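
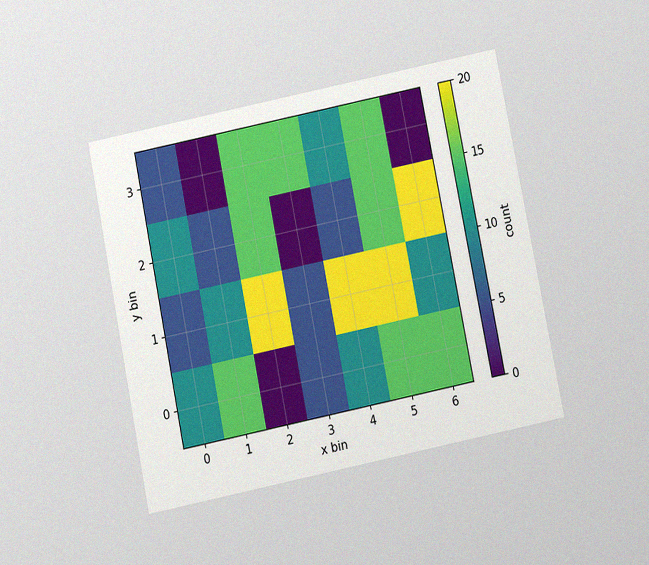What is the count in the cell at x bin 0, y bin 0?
The chart is tilted about 11° counter-clockwise and viewed slightly from below, with some photo noise. Matching the cell (0, 0) against the colorbar gives 10.

10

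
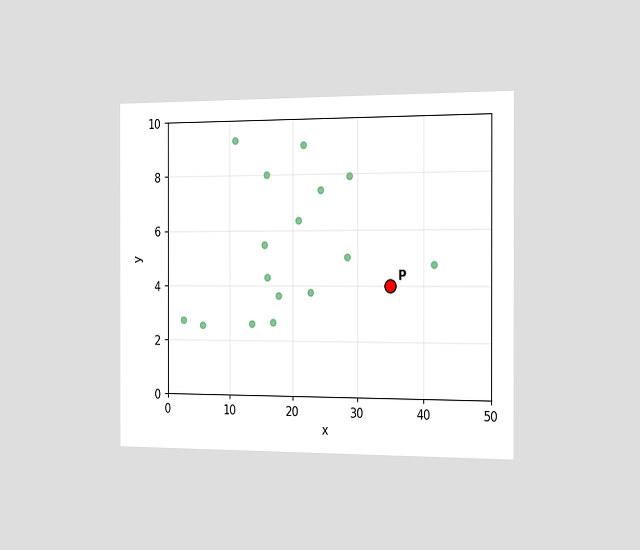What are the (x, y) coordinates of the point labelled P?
The chart is viewed slightly from the right. Following the gridlines from P to each axis, P sits at (35, 4).

(35, 4)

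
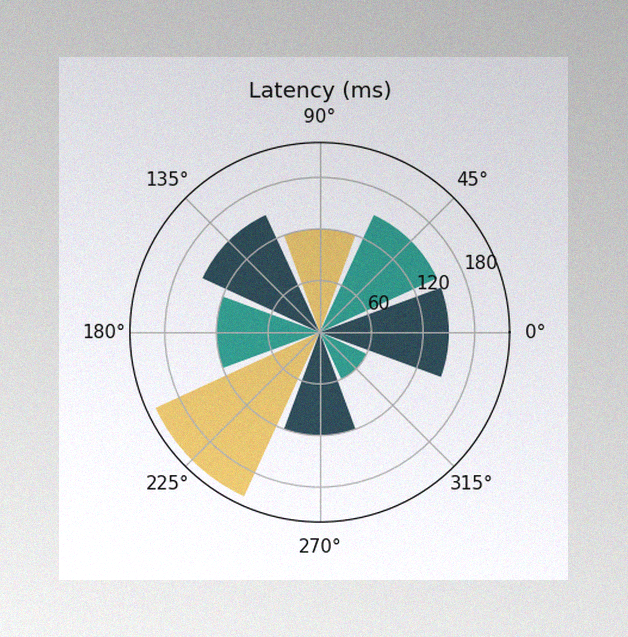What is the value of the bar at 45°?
The image has some photo noise and uneven lighting. The bar at 45° reaches 150ms on the radial axis.

150ms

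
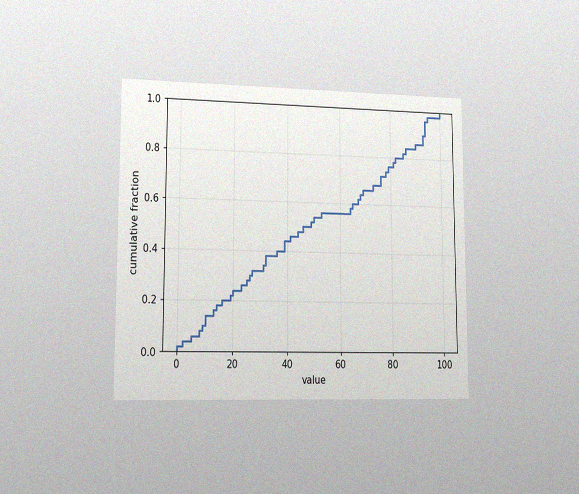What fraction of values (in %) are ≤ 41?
The chart is viewed slightly from the left, with some photo noise. At x=41 the ECDF step is at 46%.

46%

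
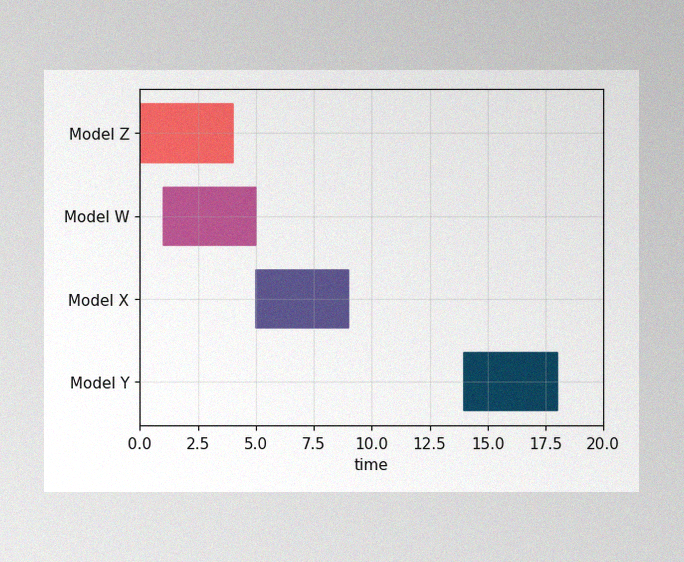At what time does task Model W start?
1

The image has some photo noise and uneven lighting. The Model W bar begins at t=1.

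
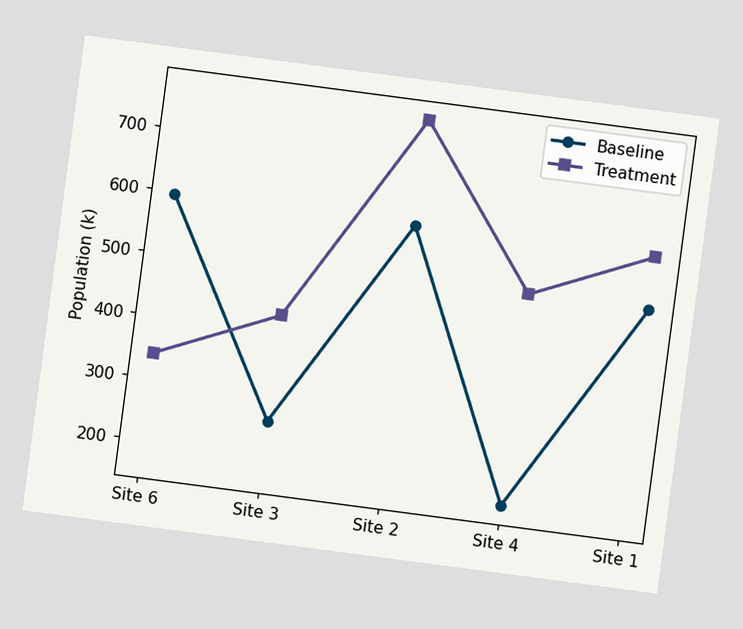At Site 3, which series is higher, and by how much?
Treatment, by 170k

The chart is tilted about 7° clockwise. At Site 3, Treatment sits above the other line by 170k.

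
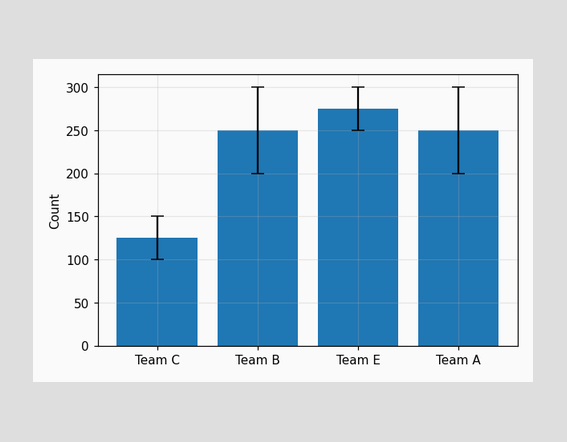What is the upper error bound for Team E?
300

The Team E bar's upper whisker reaches 300.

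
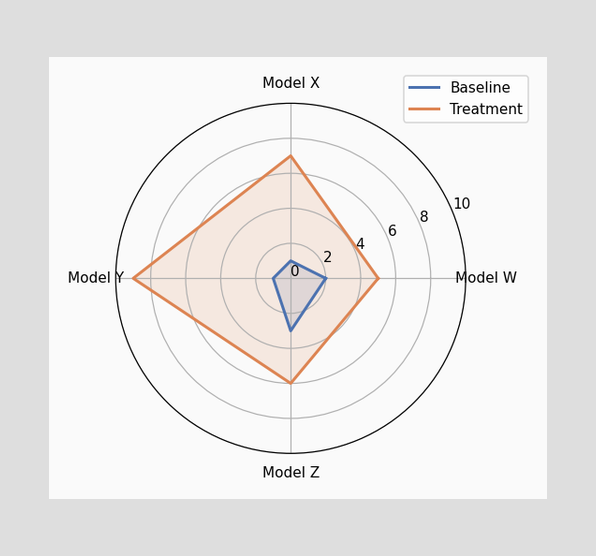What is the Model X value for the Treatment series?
7

On the Model X axis, Treatment reaches 7.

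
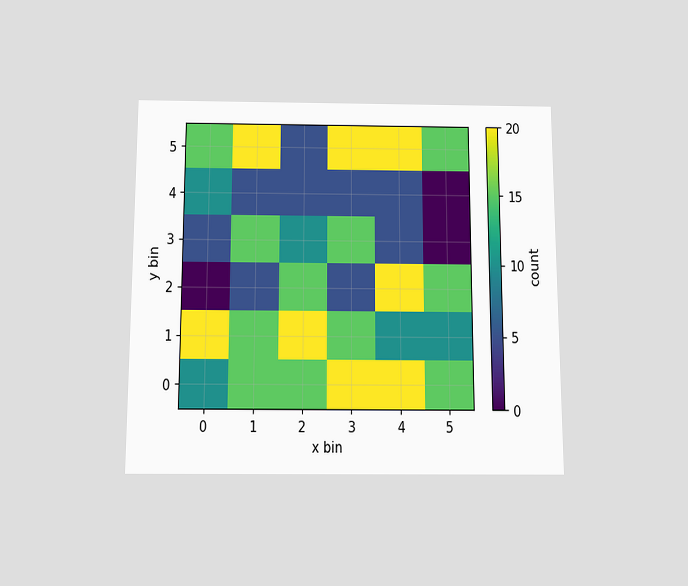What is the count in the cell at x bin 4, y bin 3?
5

The chart is viewed slightly from below. Matching the cell (4, 3) against the colorbar gives 5.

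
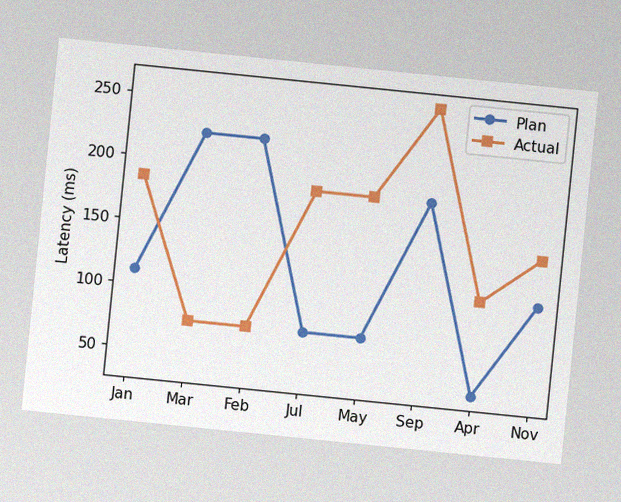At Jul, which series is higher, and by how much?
Actual, by 111ms

The chart is tilted about 6° clockwise, with some photo noise. At Jul, Actual sits above the other line by 111ms.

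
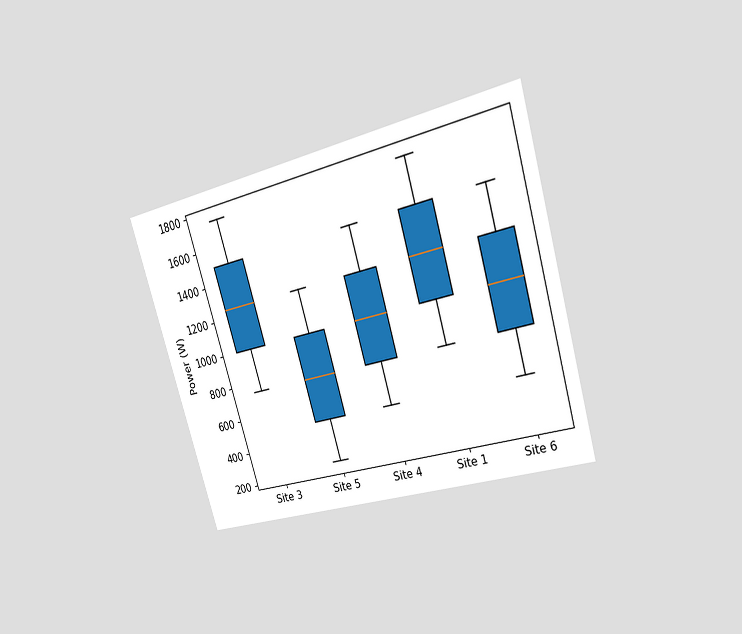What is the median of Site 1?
The chart is tilted about 16° counter-clockwise and viewed at a slight angle. The median line in the Site 1 box sits at 1250W.

1250W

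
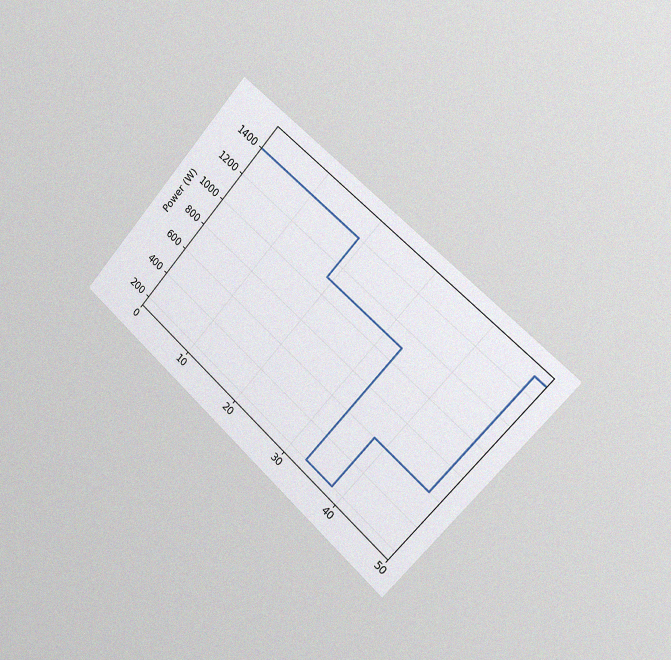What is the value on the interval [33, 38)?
200W

The chart is tilted about 42° clockwise and viewed slightly from the right, with some photo noise. On [33, 38) the step sits at 200W.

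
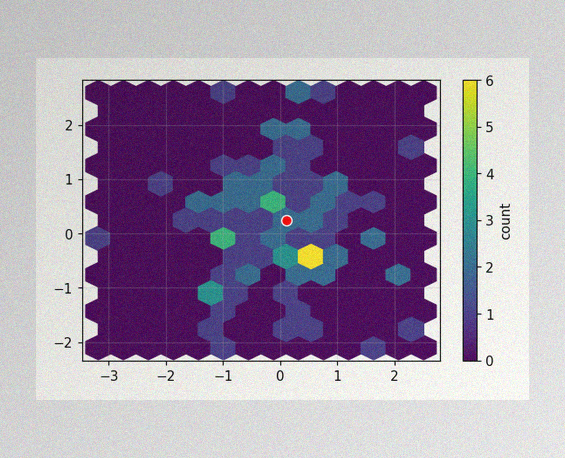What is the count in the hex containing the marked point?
The image has some photo noise and uneven lighting. The marked hex reads 2 on the colorbar.

2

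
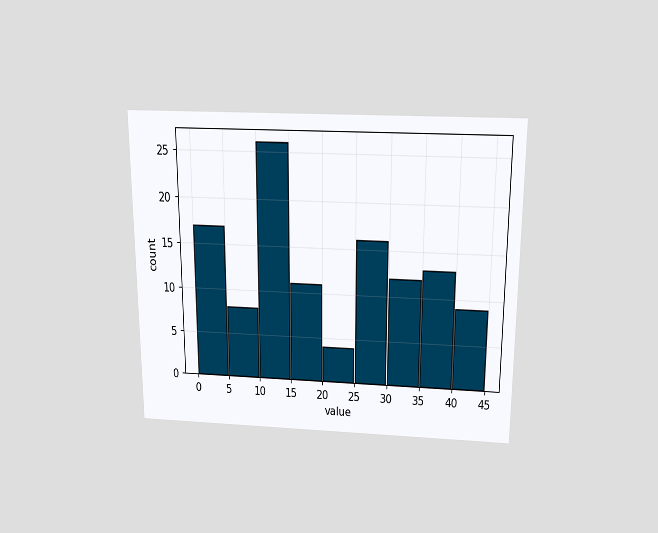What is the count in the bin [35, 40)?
13

The chart is viewed slightly from above. The [35, 40) bin has height 13.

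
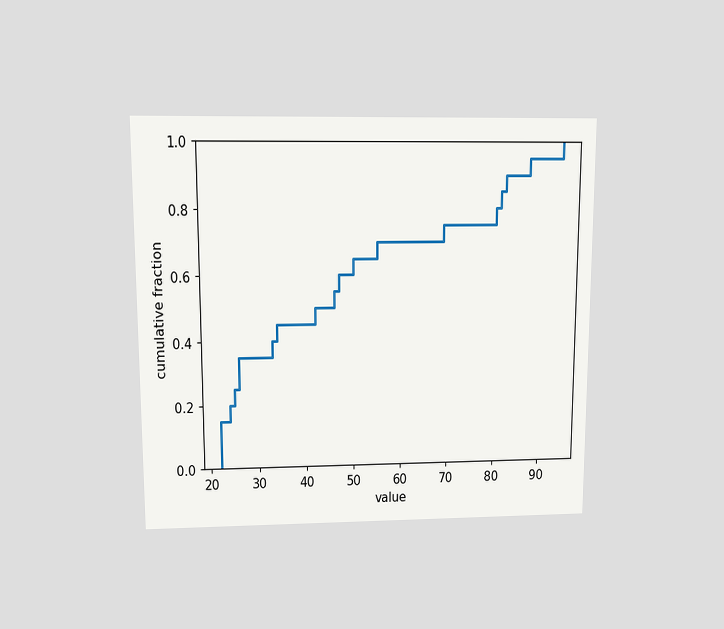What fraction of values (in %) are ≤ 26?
The chart is viewed slightly from above. At x=26 the ECDF step is at 35%.

35%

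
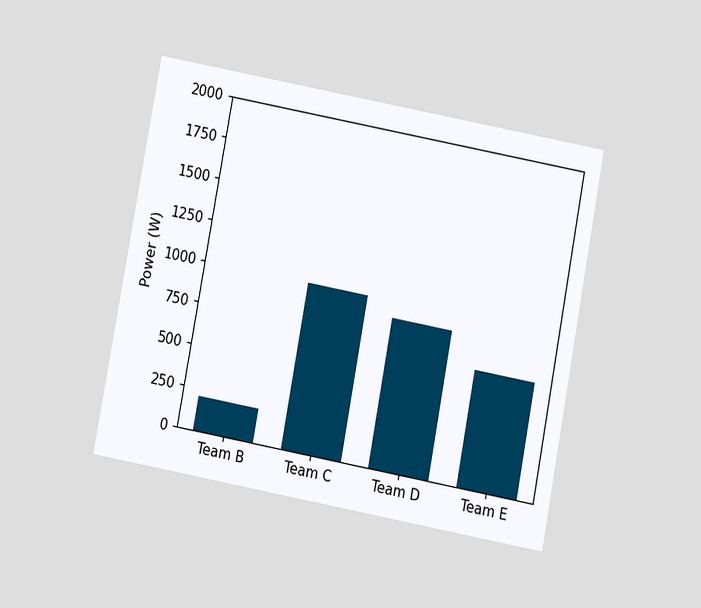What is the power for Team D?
900W

The chart is tilted about 11° clockwise and viewed slightly from below. Reading along the chart's y-axis, the Team D bar reaches 900W.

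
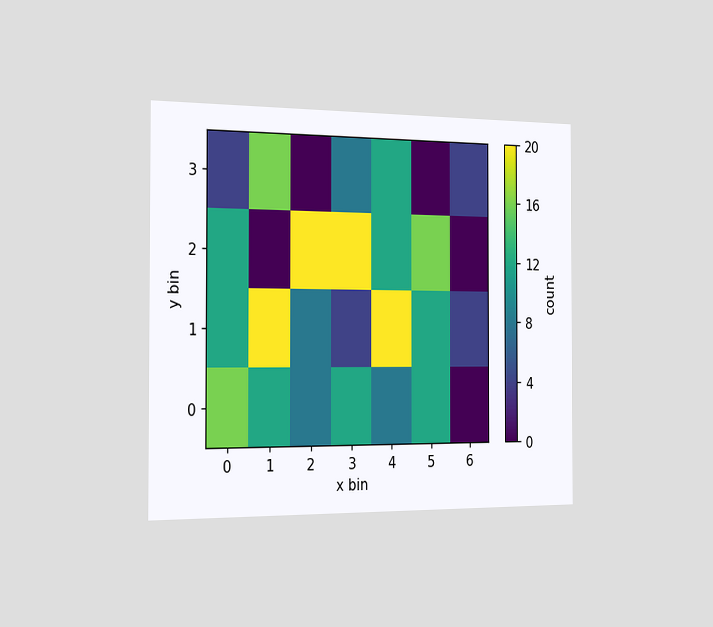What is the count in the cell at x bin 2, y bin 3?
0

The chart is viewed slightly from the left. Matching the cell (2, 3) against the colorbar gives 0.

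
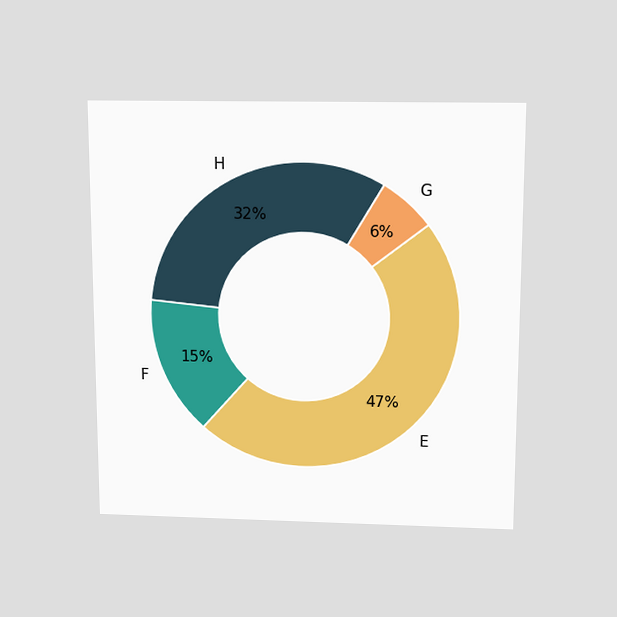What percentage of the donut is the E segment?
47%

The chart is viewed slightly from above. The E segment takes up 47% of the ring.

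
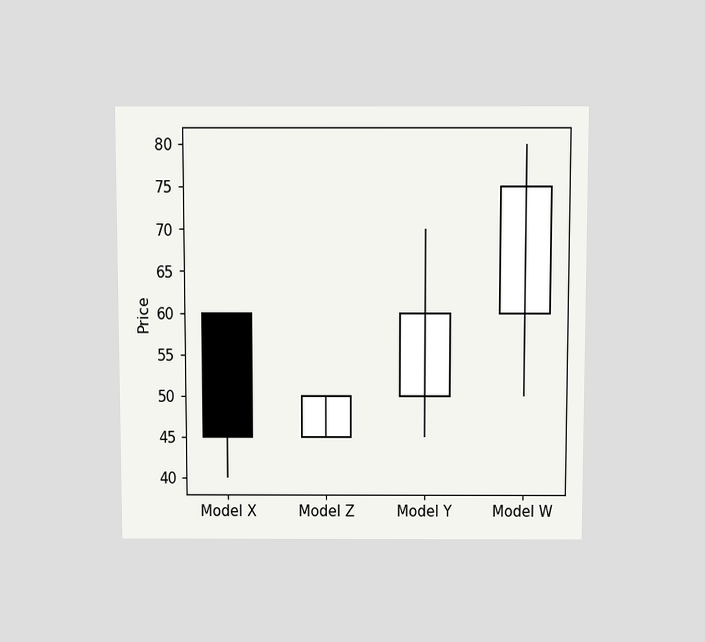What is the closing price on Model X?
45

The chart is viewed slightly from above. The Model X candle closes at 45.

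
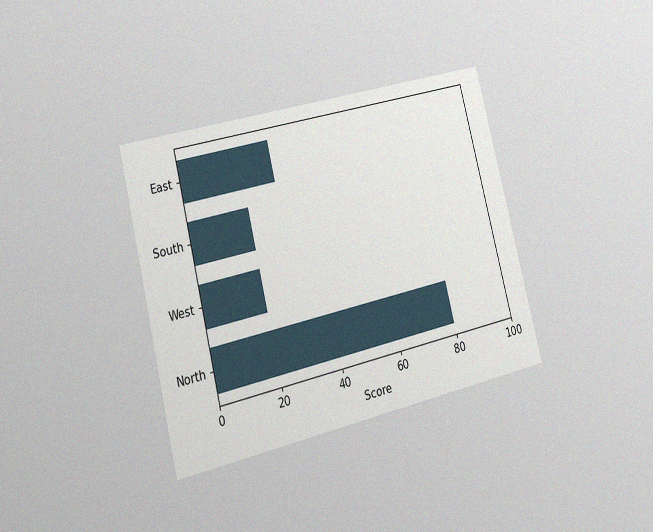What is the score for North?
80

The chart is tilted about 14° counter-clockwise and viewed slightly from the left, with some photo noise. Reading along the chart's x-axis, the North bar reaches 80.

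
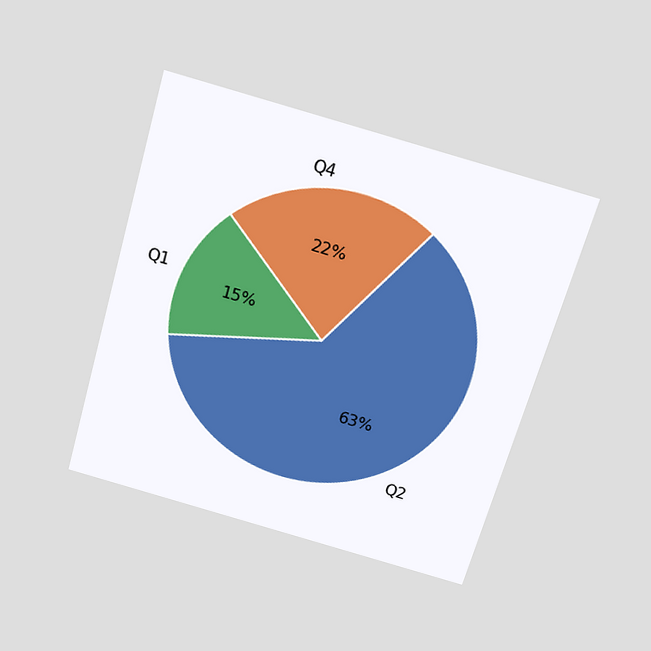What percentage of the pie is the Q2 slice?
The chart is tilted about 16° clockwise and viewed slightly from above. The Q2 slice takes up 63% of the pie.

63%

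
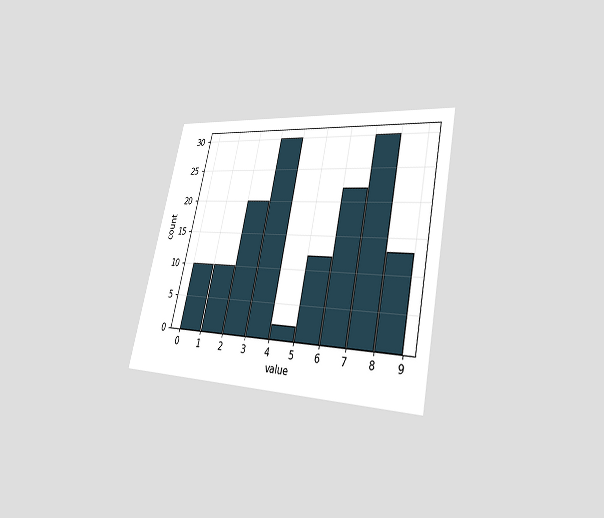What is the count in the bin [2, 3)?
The chart is tilted about 12° clockwise and viewed at a slight angle. The [2, 3) bin has height 20.

20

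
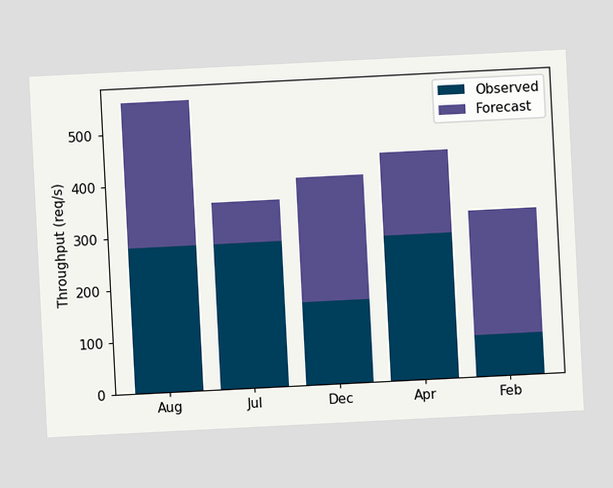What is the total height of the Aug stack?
560req/s

The chart is tilted about 3° counter-clockwise. The Aug stack's top reaches 560req/s on the y-axis.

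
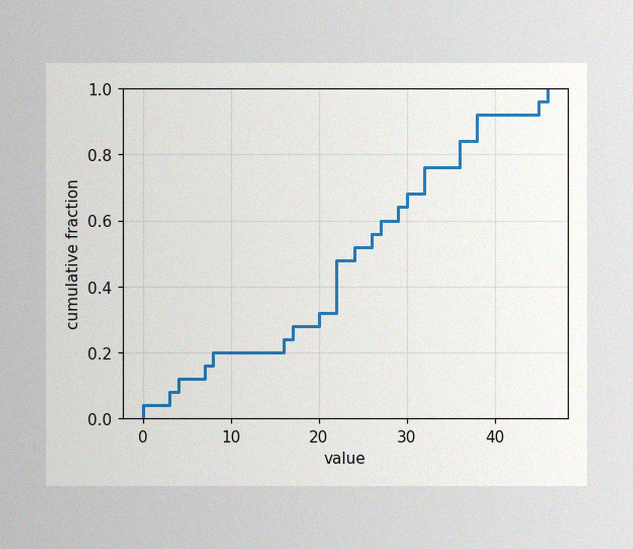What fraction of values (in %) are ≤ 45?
The image has some photo noise and uneven lighting. At x=45 the ECDF step is at 96%.

96%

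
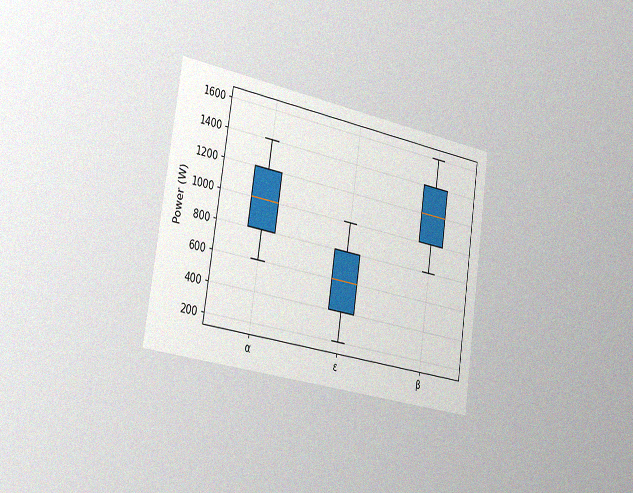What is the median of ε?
The chart is tilted about 9° clockwise and viewed slightly from the left, with some photo noise. The median line in the ε box sits at 600W.

600W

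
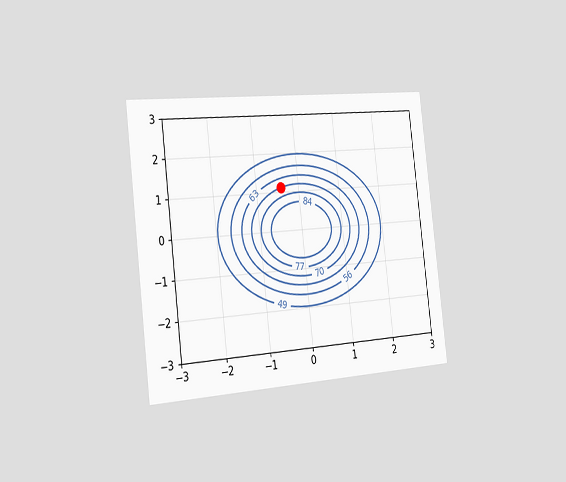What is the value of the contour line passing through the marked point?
70

The chart is tilted about 7° counter-clockwise and viewed slightly from the left. The marked point sits on the contour labelled 70.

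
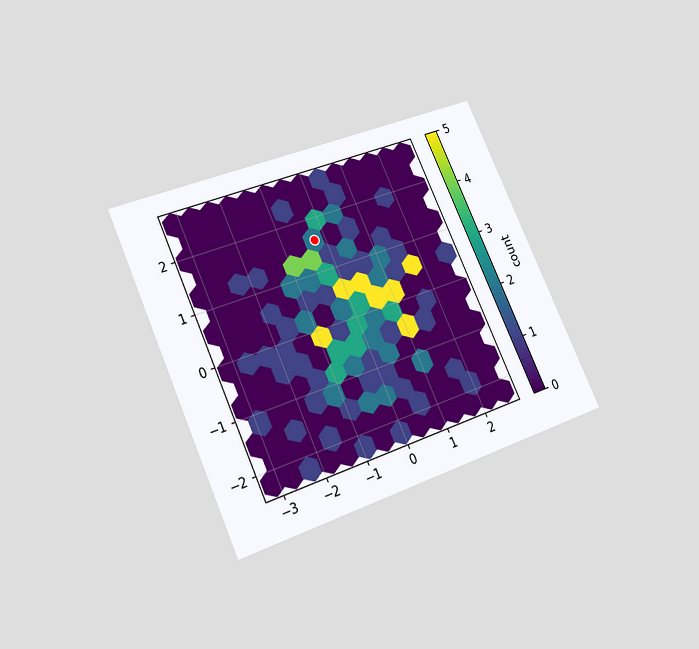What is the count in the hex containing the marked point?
2

The chart is tilted about 24° counter-clockwise and viewed slightly from below. The marked hex reads 2 on the colorbar.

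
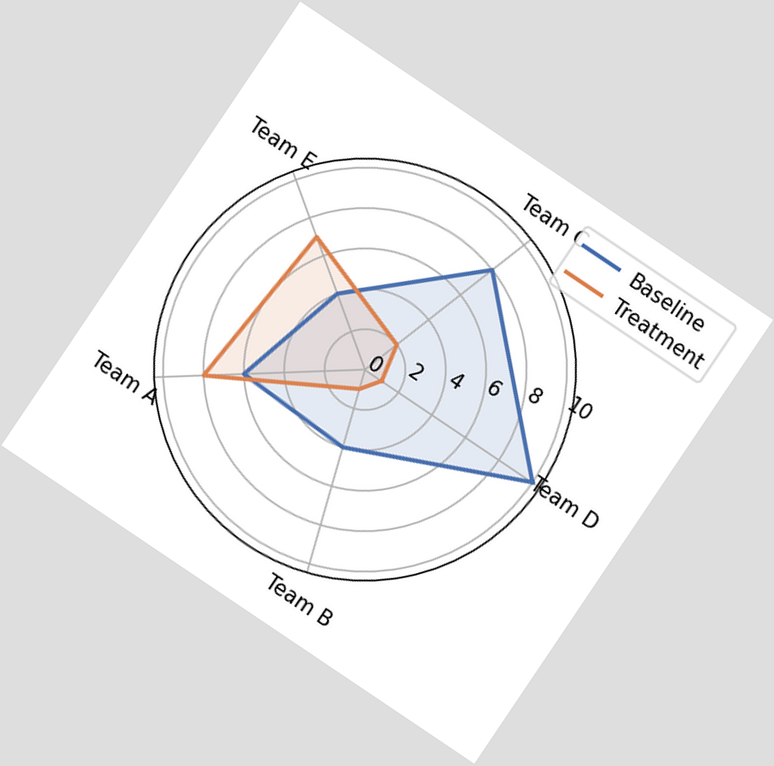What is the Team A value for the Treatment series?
8

The chart is tilted about 34° clockwise. On the Team A axis, Treatment reaches 8.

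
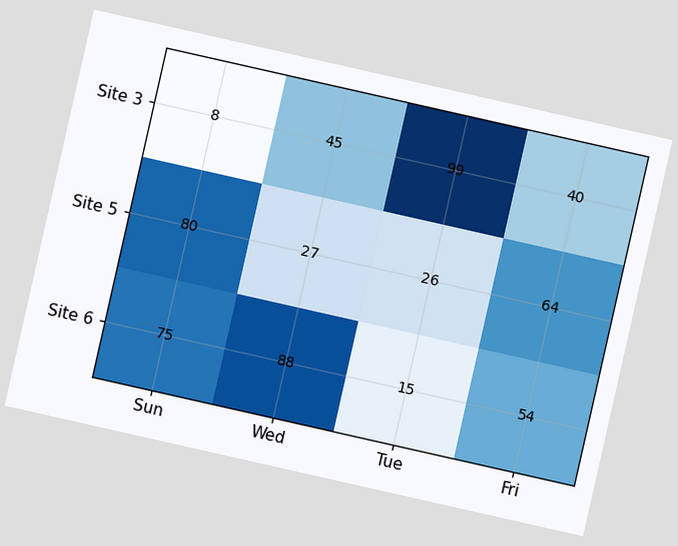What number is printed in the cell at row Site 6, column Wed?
The chart is tilted about 13° clockwise. The (Site 6, Wed) cell reads 88.

88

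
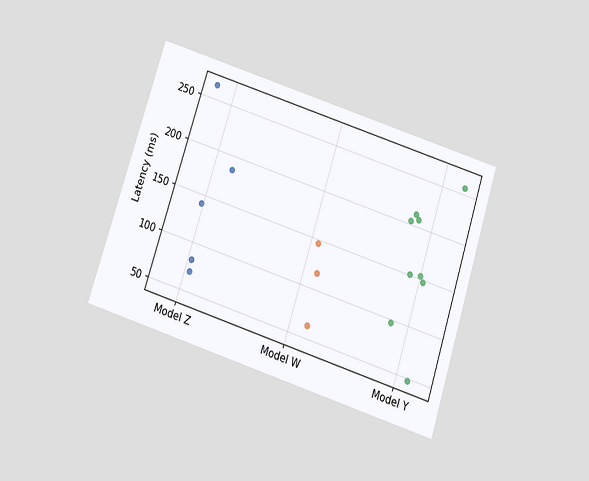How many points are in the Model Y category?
9

The chart is tilted about 18° clockwise and viewed slightly from below. Counting the markers in the Model Y column gives 9.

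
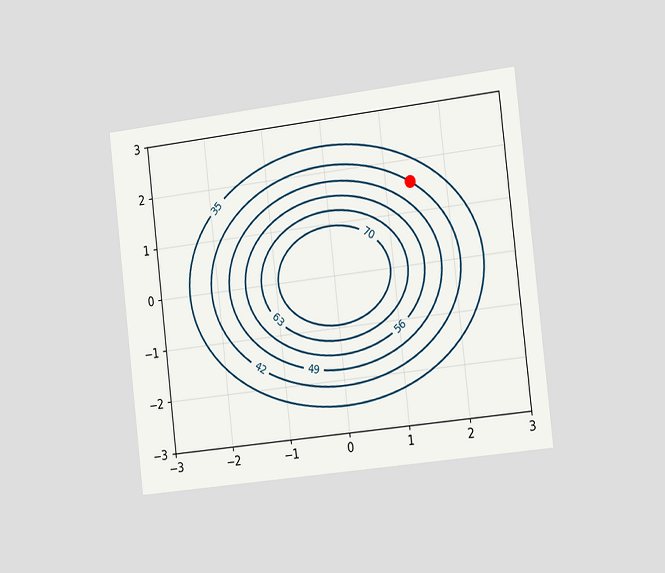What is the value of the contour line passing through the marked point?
The chart is tilted about 7° counter-clockwise and viewed slightly from the right. The marked point sits on the contour labelled 42.

42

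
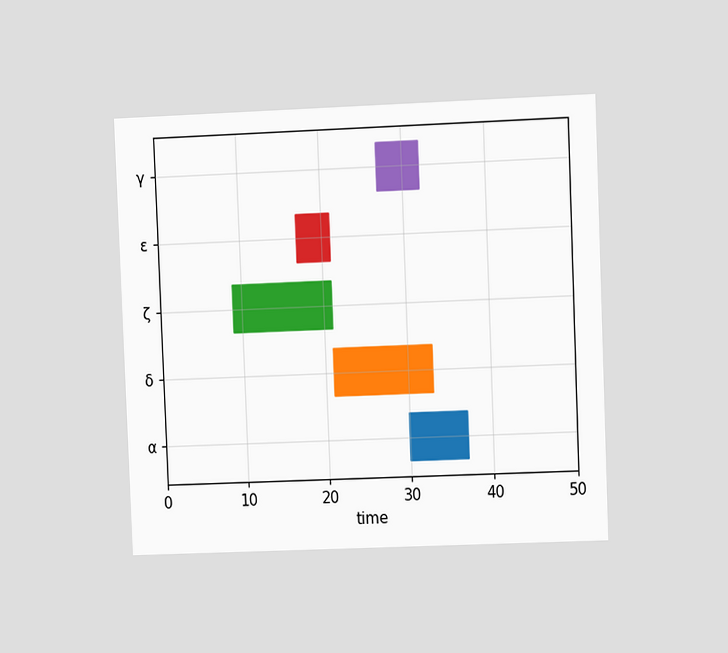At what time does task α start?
The chart is tilted about 2° counter-clockwise and viewed at a slight angle. The α bar begins at t=30.

30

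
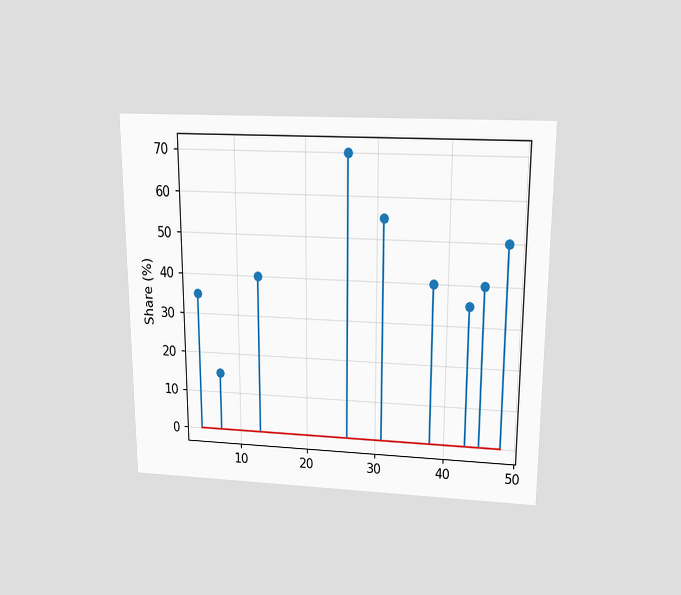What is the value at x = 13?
40%

The chart is viewed slightly from above. The stem at x=13 reaches 40%.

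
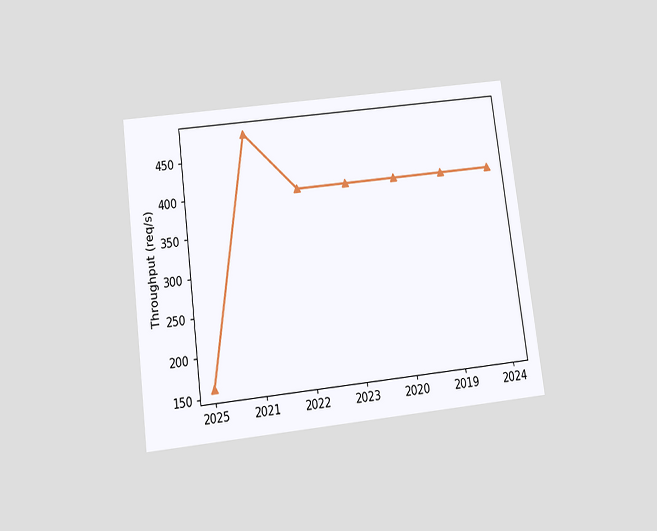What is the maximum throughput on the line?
480req/s

The chart is tilted about 7° counter-clockwise and viewed slightly from below. The highest point is at 2021, and reading across to the y-axis gives 480req/s.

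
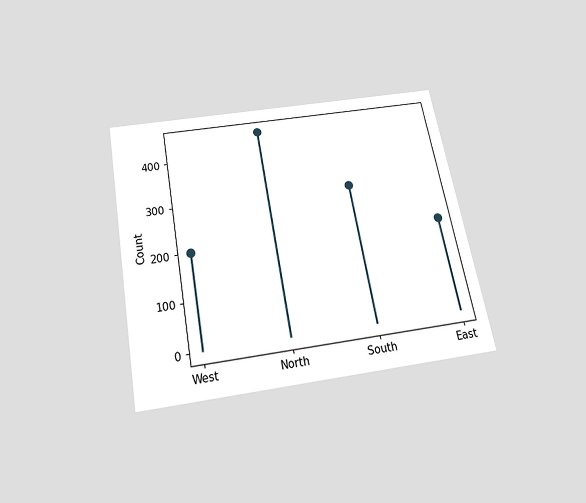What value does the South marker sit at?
The chart is tilted about 11° counter-clockwise and viewed slightly from below. The South marker sits at 300.

300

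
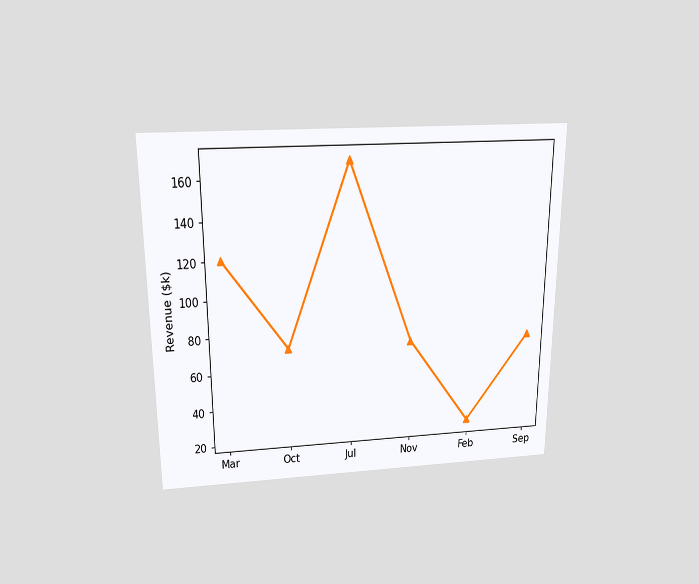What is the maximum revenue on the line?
$168k

The chart is viewed slightly from above. The highest point is at Jul, and reading across to the y-axis gives $168k.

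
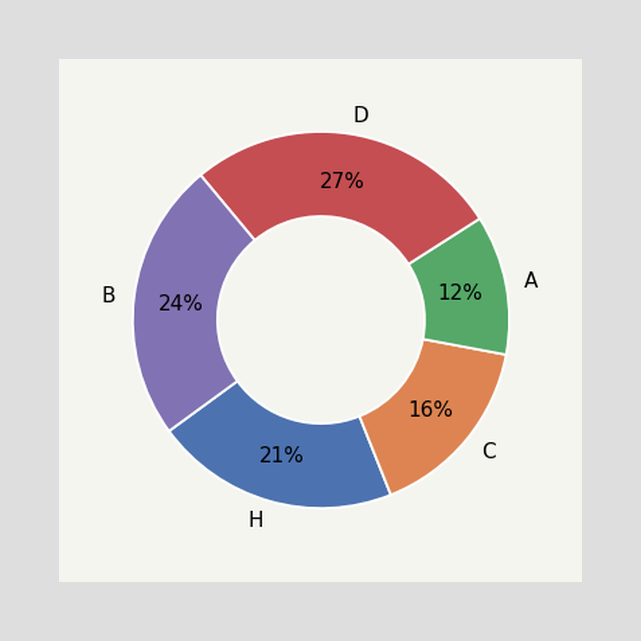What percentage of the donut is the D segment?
The D segment takes up 27% of the ring.

27%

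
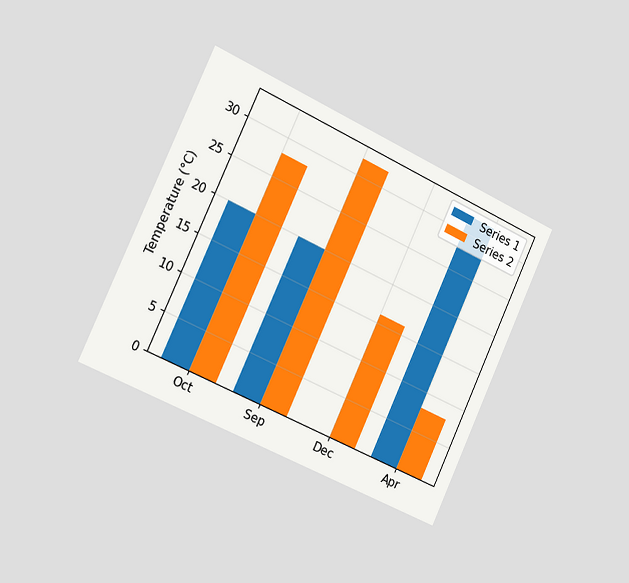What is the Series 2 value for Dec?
The chart is tilted about 25° clockwise and viewed slightly from the left. The Series 2 bar at Dec reaches 16°C on the y-axis.

16°C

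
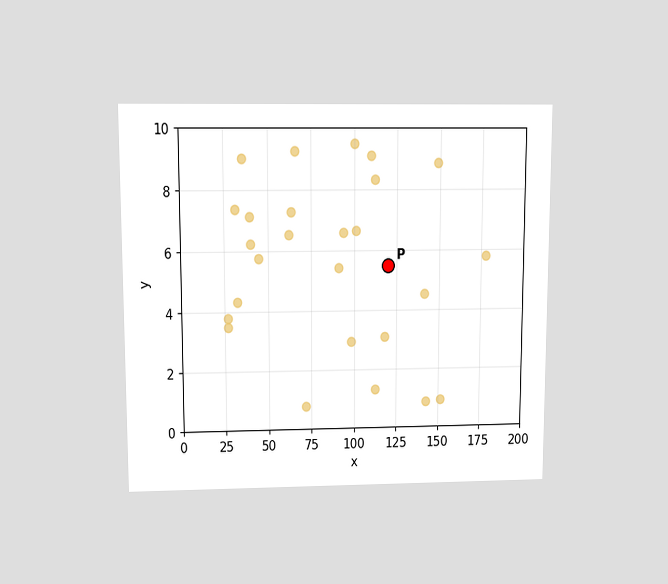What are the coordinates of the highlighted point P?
The chart is viewed slightly from above. Following the gridlines from P to each axis, P sits at (120, 5.5).

(120, 5.5)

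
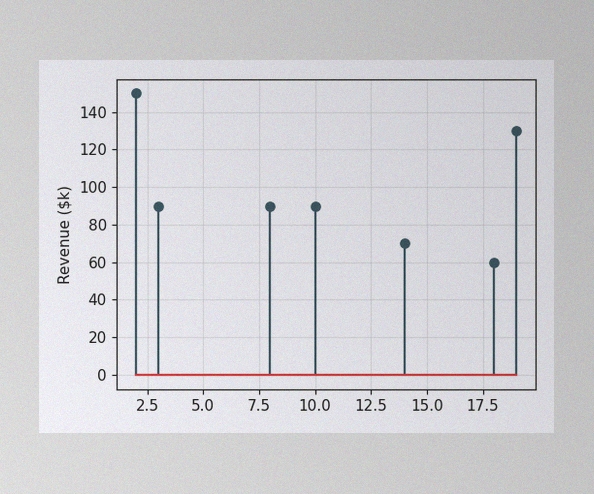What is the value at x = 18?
The image has some photo noise and uneven lighting. The stem at x=18 reaches $60k.

$60k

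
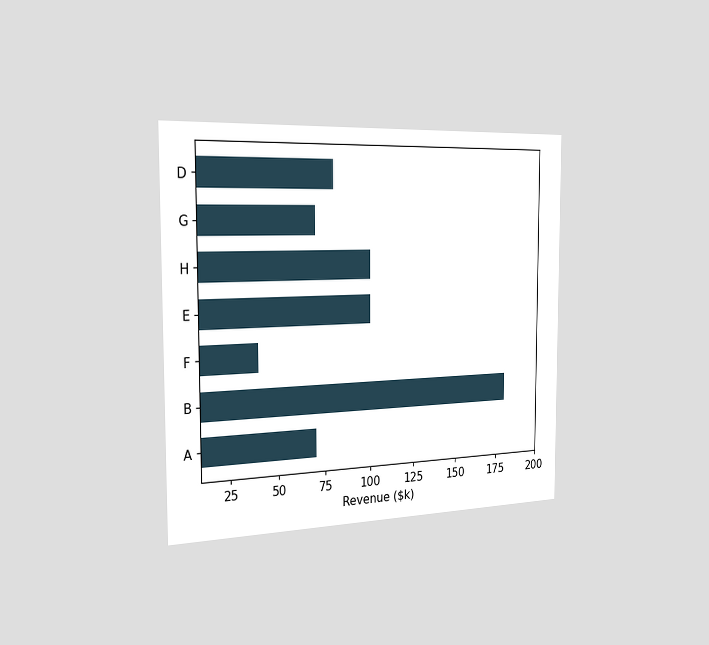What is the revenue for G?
The chart is viewed slightly from the left. Reading along the chart's x-axis, the G bar reaches $70k.

$70k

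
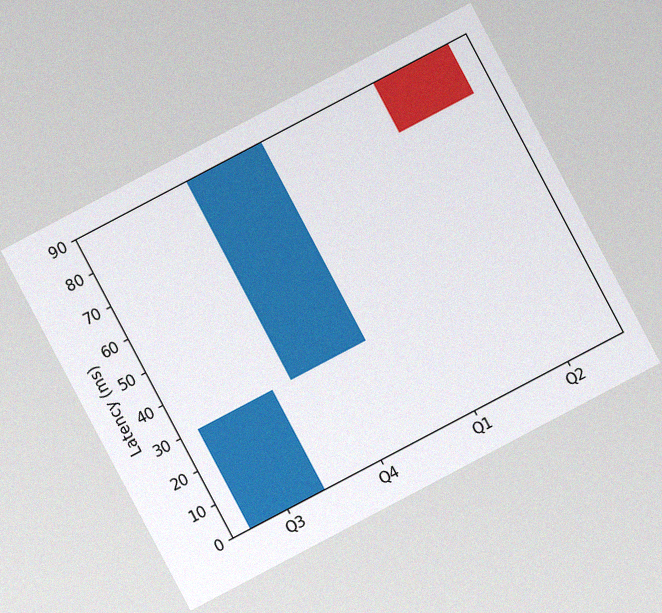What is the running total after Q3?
30ms

The chart is tilted about 28° counter-clockwise, with some photo noise. After Q3 the running total reaches 30ms.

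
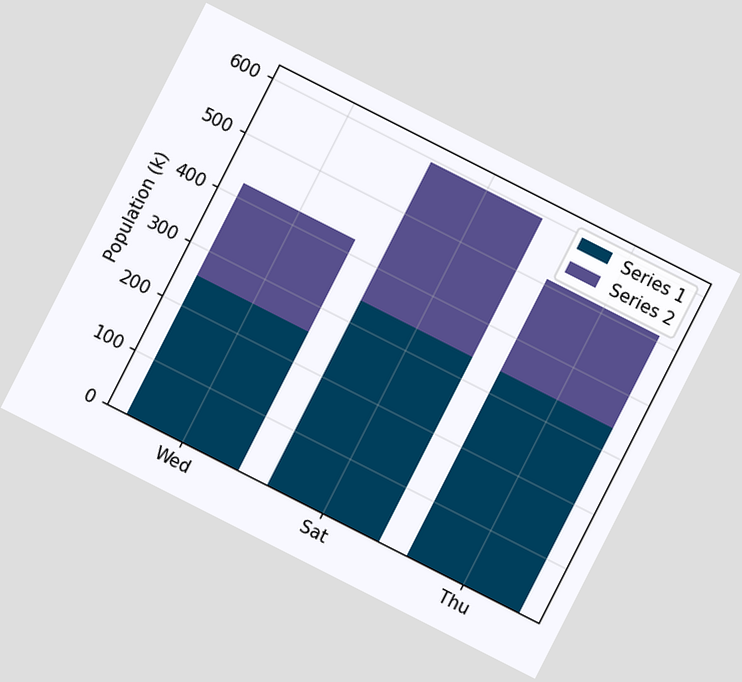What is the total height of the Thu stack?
The chart is tilted about 27° clockwise. The Thu stack's top reaches 510k on the y-axis.

510k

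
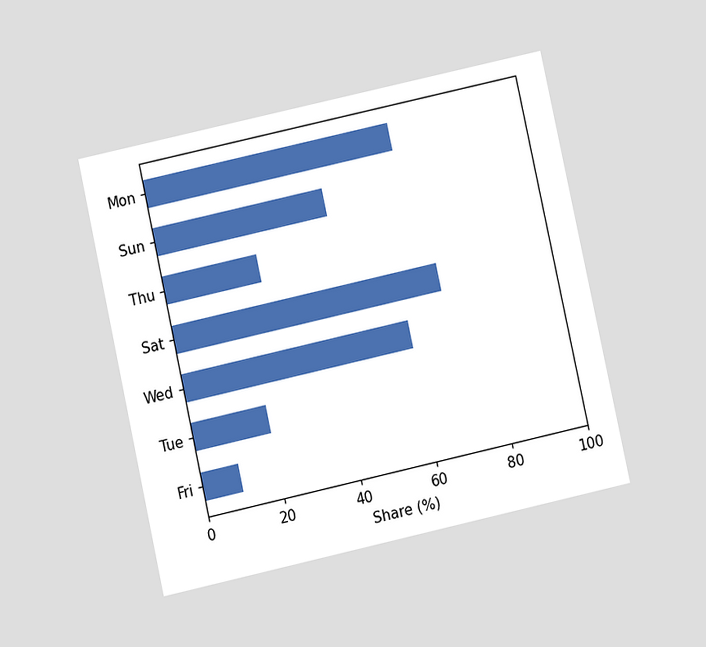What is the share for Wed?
The chart is tilted about 12° counter-clockwise and viewed at a slight angle. Reading along the chart's x-axis, the Wed bar reaches 60%.

60%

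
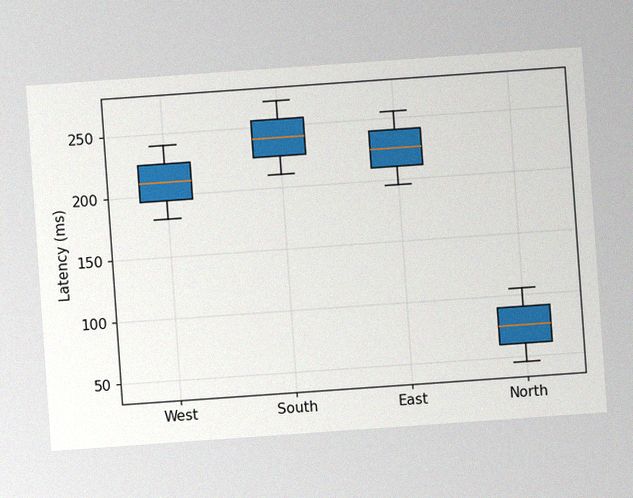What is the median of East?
The chart is tilted about 4° counter-clockwise, with some photo noise. The median line in the East box sits at 225ms.

225ms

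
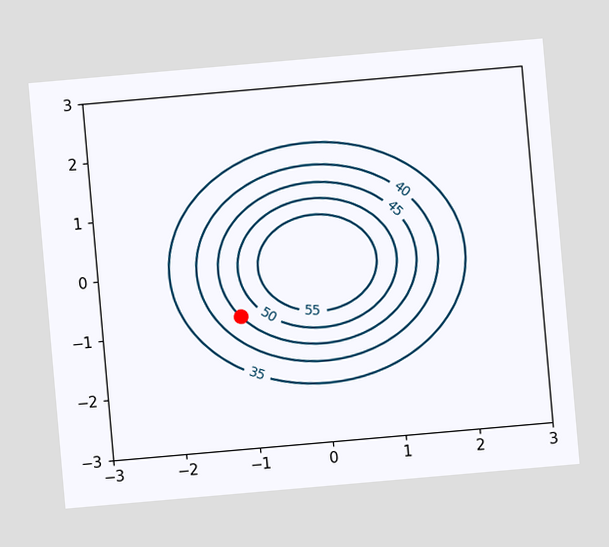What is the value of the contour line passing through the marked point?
45

The chart is tilted about 5° counter-clockwise. The marked point sits on the contour labelled 45.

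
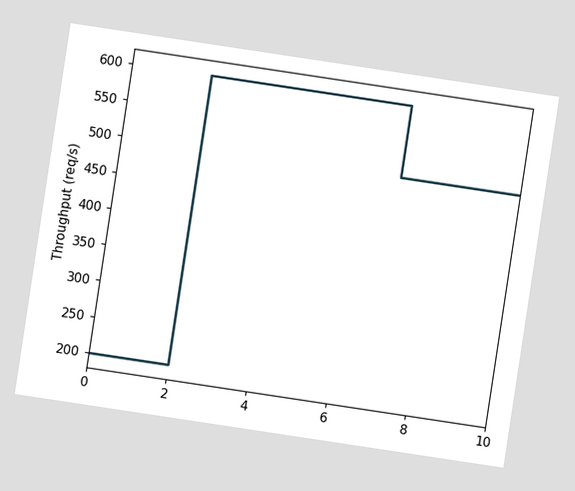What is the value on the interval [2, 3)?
600req/s

The chart is tilted about 9° clockwise. On [2, 3) the step sits at 600req/s.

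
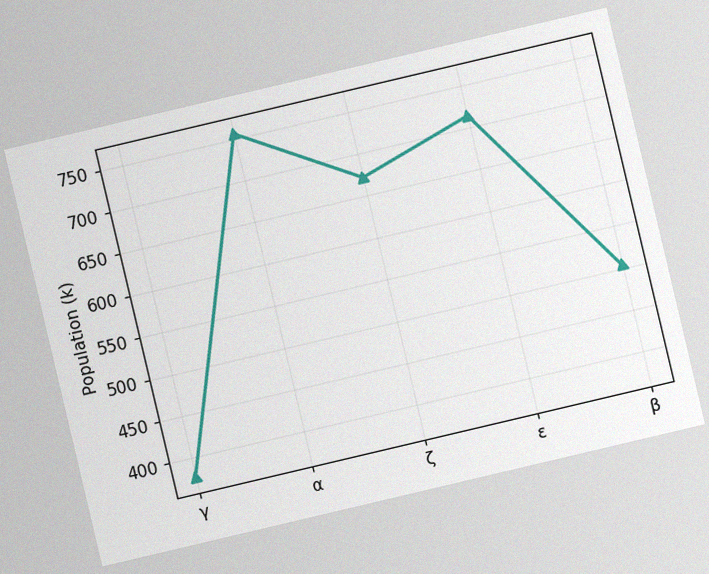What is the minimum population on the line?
378k

The chart is tilted about 13° counter-clockwise, with some photo noise. The lowest point is at γ, and reading across to the y-axis gives 378k.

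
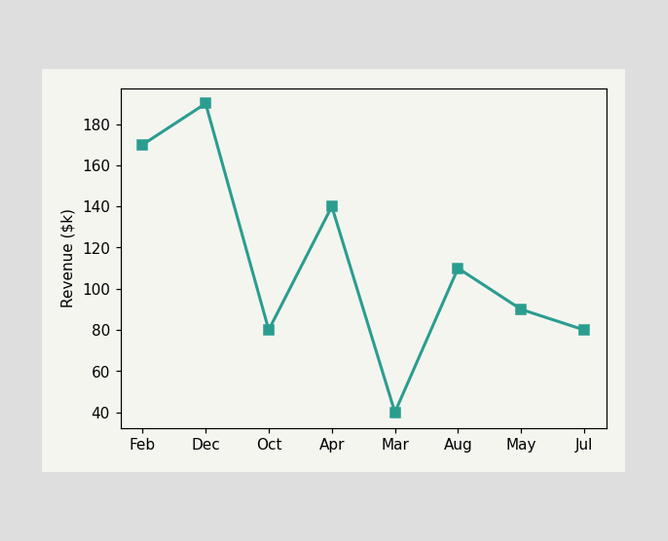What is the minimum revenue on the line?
The lowest point is at Mar, and reading across to the y-axis gives $40k.

$40k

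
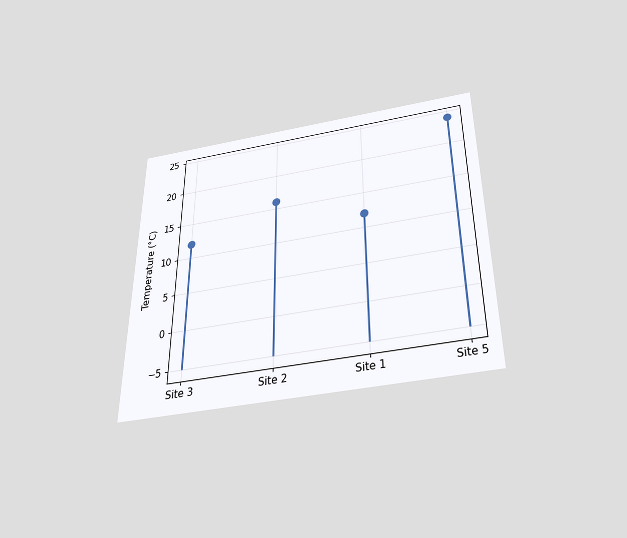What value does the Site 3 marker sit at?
12°C

The chart is viewed slightly from below. The Site 3 marker sits at 12°C.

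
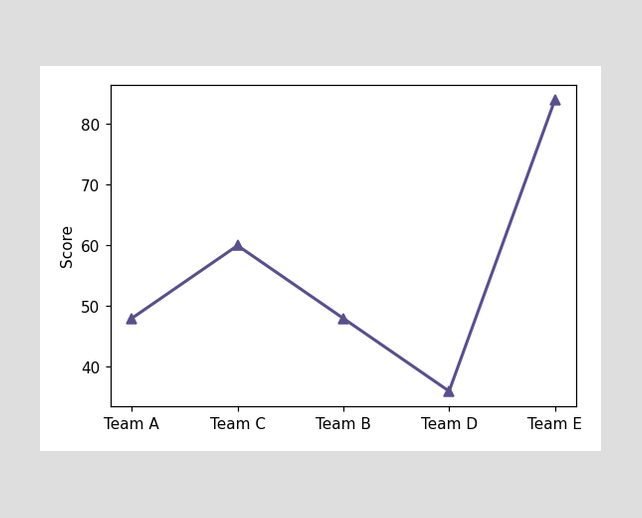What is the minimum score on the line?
36

The lowest point is at Team D, and reading across to the y-axis gives 36.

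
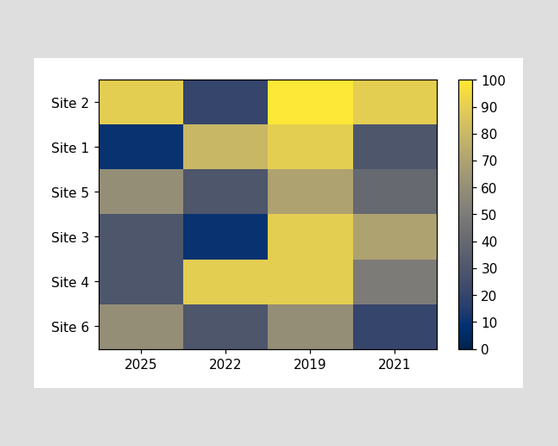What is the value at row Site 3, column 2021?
70

Matching cell (Site 3, 2021) against the colorbar gives 70.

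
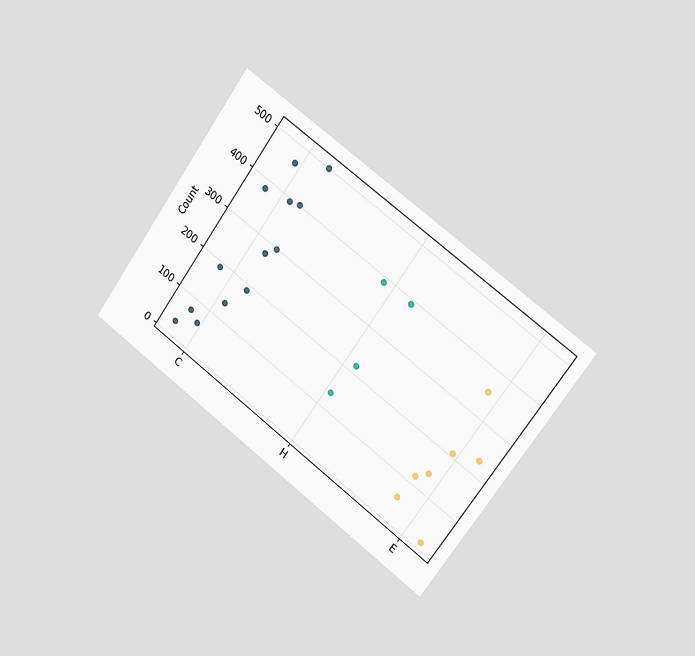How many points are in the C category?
The chart is tilted about 36° clockwise and viewed slightly from the right. Counting the markers in the C column gives 13.

13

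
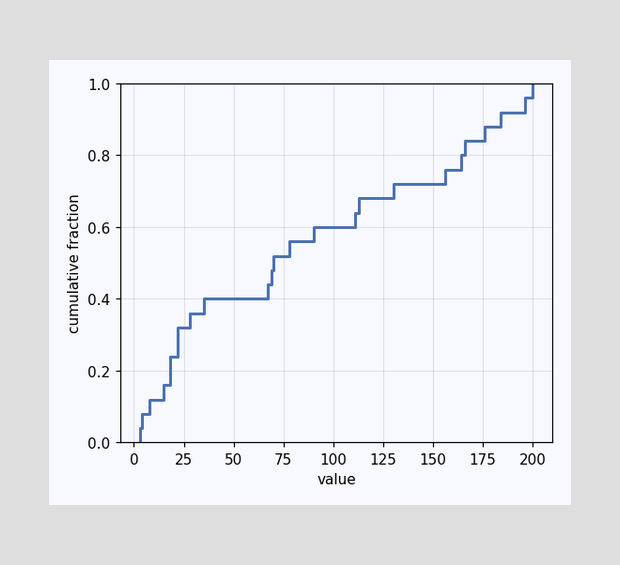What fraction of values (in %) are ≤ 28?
At x=28 the ECDF step is at 36%.

36%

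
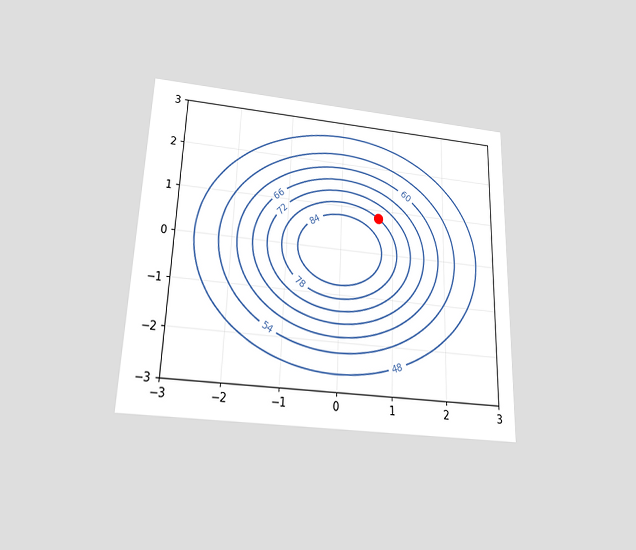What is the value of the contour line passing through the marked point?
The chart is viewed slightly from below. The marked point sits on the contour labelled 78.

78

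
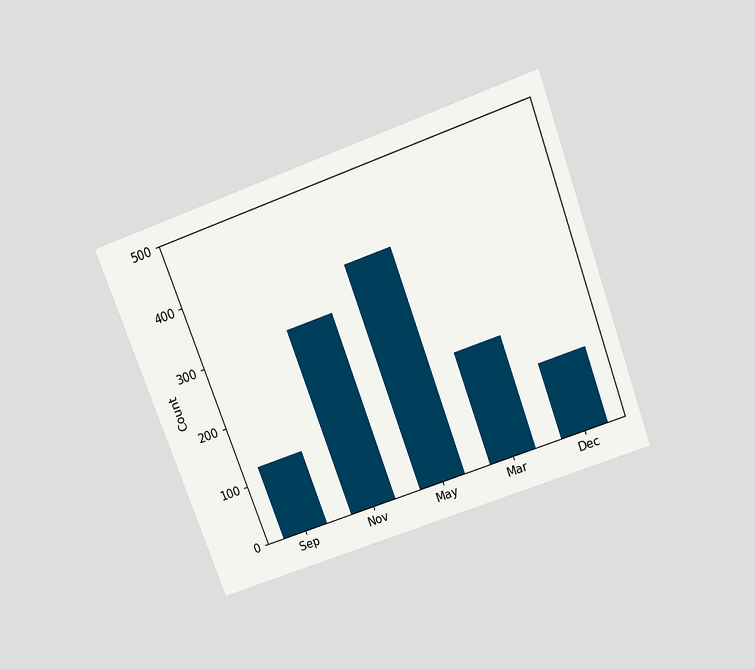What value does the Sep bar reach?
The chart is tilted about 20° counter-clockwise and viewed slightly from above. Reading along the chart's y-axis, the Sep bar reaches 124.

124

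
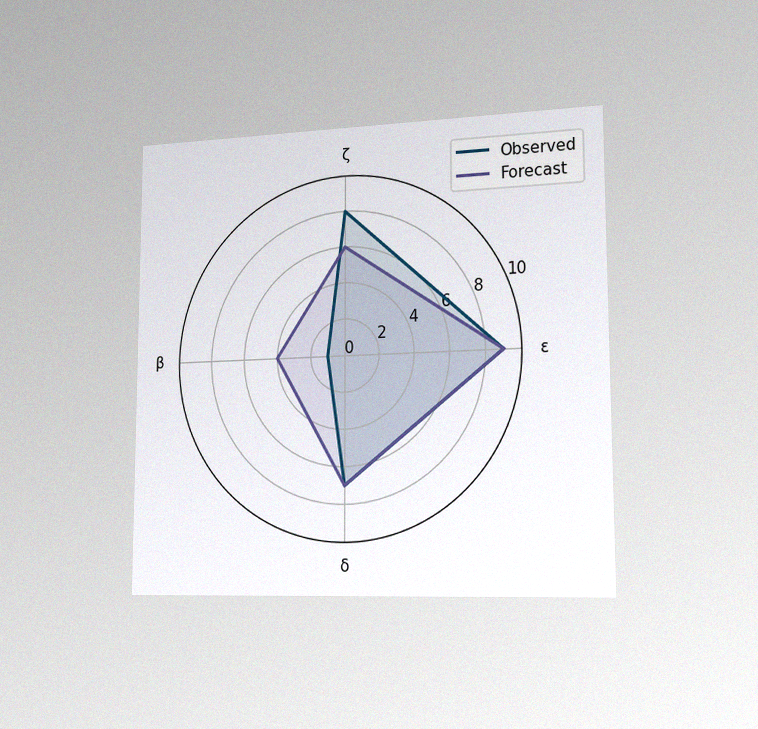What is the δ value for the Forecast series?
The chart is viewed slightly from the right, with some photo noise. On the δ axis, Forecast reaches 7.

7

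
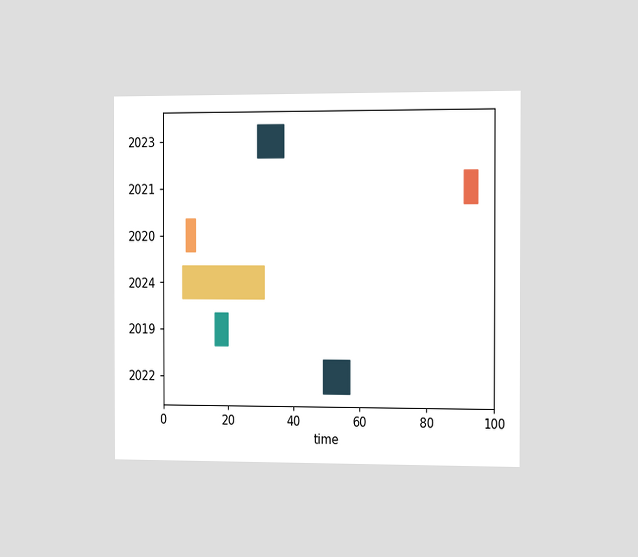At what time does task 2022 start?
49

The chart is viewed slightly from the right. The 2022 bar begins at t=49.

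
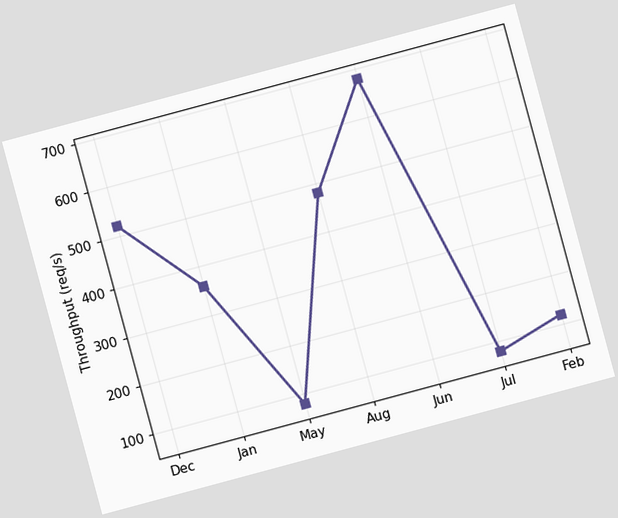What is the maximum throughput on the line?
The chart is tilted about 15° counter-clockwise. The highest point is at Jun, and reading across to the y-axis gives 680req/s.

680req/s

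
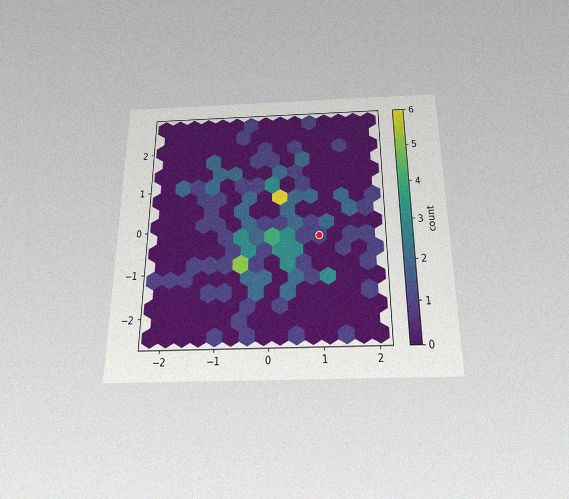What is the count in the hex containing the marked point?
The chart is viewed slightly from below, with some photo noise. The marked hex reads 1 on the colorbar.

1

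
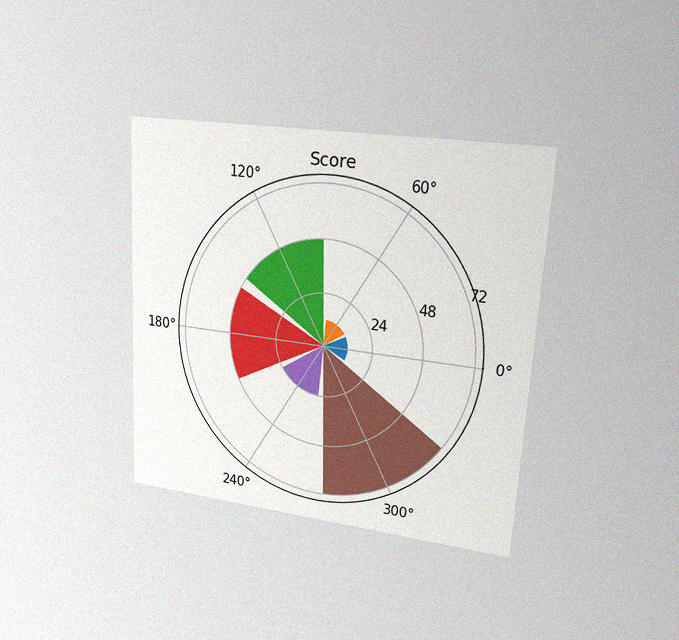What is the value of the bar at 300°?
72

The chart is tilted about 3° clockwise and viewed at a slight angle, with some photo noise. The bar at 300° reaches 72 on the radial axis.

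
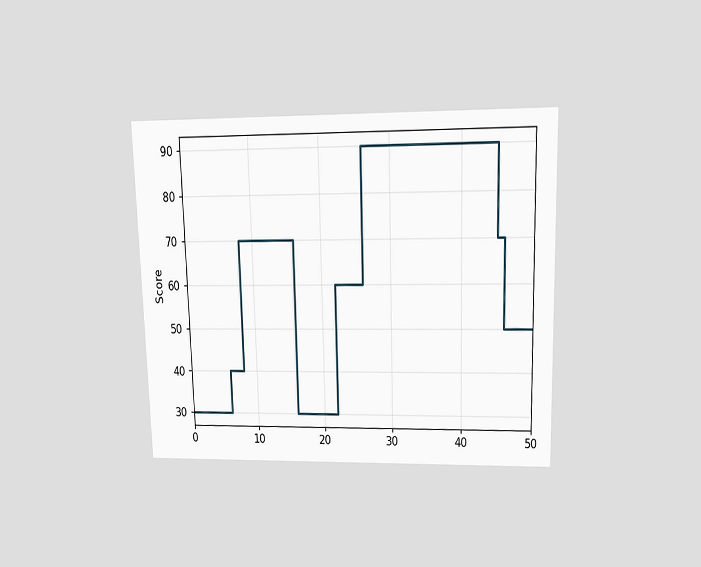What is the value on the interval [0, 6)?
30

The chart is viewed slightly from above. On [0, 6) the step sits at 30.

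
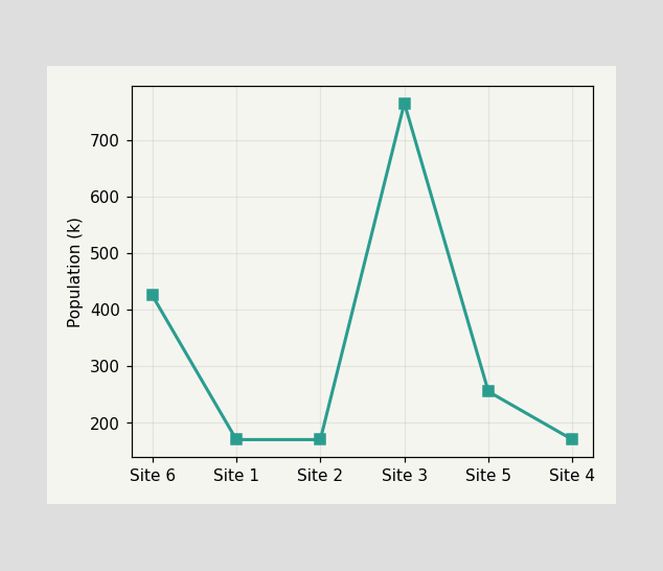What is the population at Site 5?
255k

At Site 5, the line is at 255k.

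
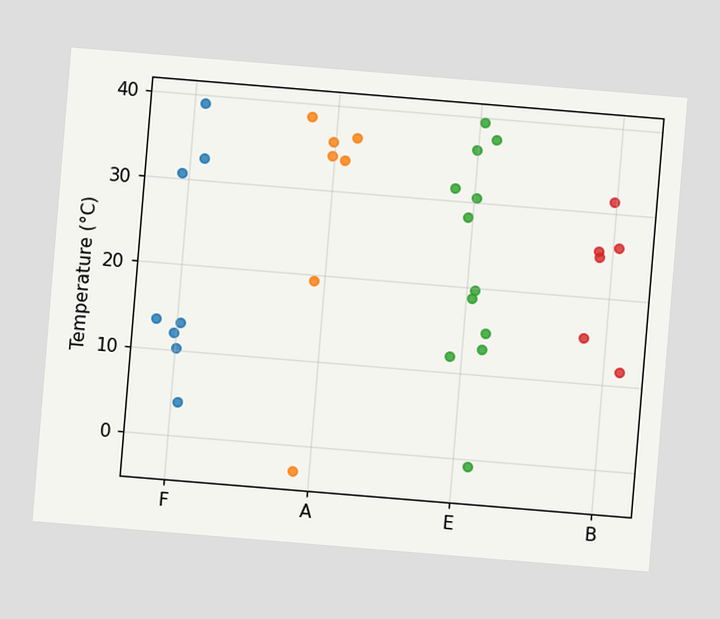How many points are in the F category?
8

The chart is tilted about 5° clockwise. Counting the markers in the F column gives 8.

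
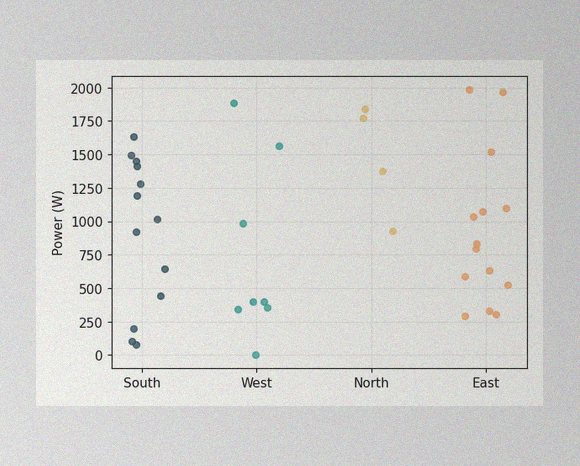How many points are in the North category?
The image has some photo noise and uneven lighting. Counting the markers in the North column gives 4.

4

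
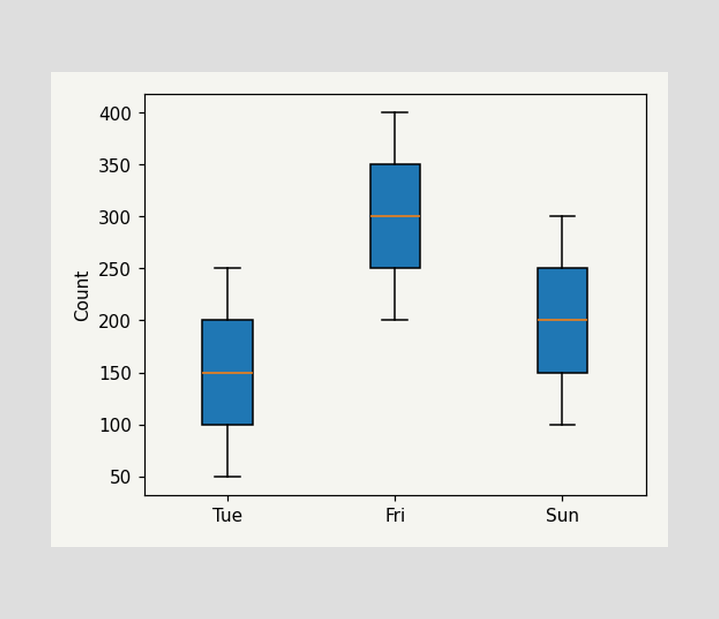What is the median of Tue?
150

The median line in the Tue box sits at 150.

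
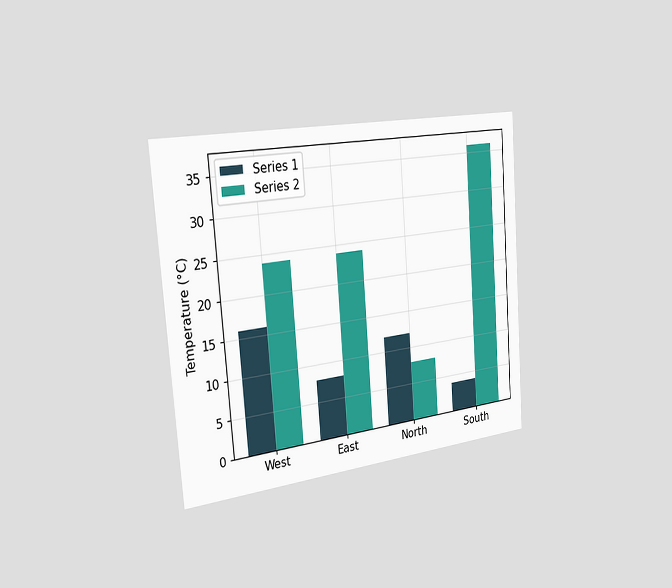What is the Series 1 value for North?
The chart is tilted about 4° counter-clockwise and viewed slightly from the left. The Series 1 bar at North reaches 12°C on the y-axis.

12°C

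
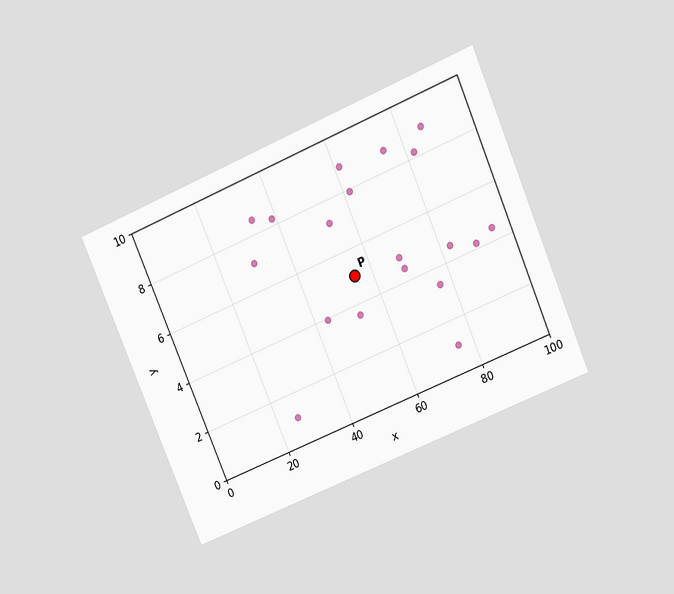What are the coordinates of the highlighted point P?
The chart is tilted about 23° counter-clockwise and viewed at a slight angle. Following the gridlines from P to each axis, P sits at (55, 5).

(55, 5)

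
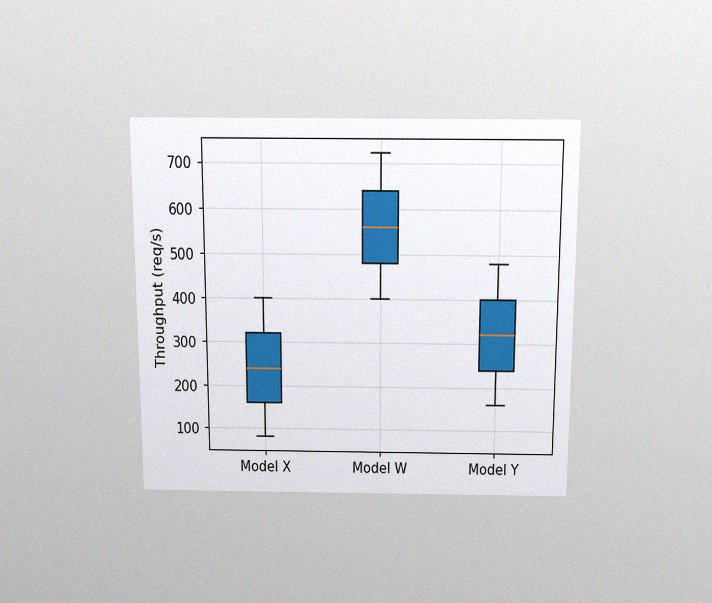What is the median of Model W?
560req/s

The chart is viewed slightly from above, with some photo noise. The median line in the Model W box sits at 560req/s.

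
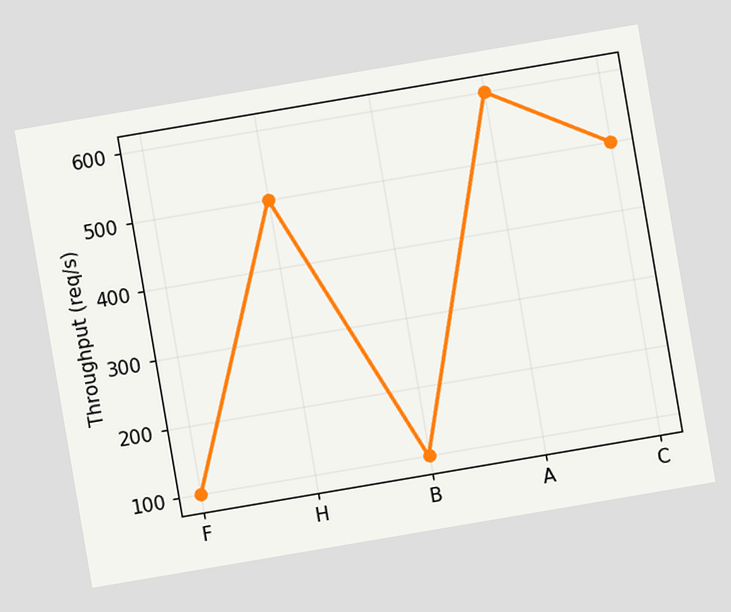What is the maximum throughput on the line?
600req/s

The chart is tilted about 10° counter-clockwise. The highest point is at A, and reading across to the y-axis gives 600req/s.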